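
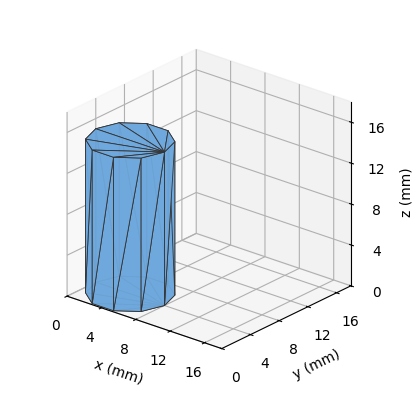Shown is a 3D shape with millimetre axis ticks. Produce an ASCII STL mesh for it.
Reading the render: the shape is a regular 10-sided prism (a cylinder approximated with 10 flat sides), circumscribed radius ≈ 4 mm, height ≈ 15 mm (dimensions read to the nearest mm from the axis ticks). For the STL, each face is triangulated and given an outward normal.

solid part
  facet normal 0.0000 0.0000 -1.0000
    outer loop
      vertex 5.24 7.80 0.00
      vertex 7.24 6.35 0.00
      vertex 8.00 4.00 0.00
    endloop
  endfacet
  facet normal 0.0000 0.0000 -1.0000
    outer loop
      vertex 2.76 7.80 0.00
      vertex 5.24 7.80 0.00
      vertex 8.00 4.00 0.00
    endloop
  endfacet
  facet normal 0.0000 0.0000 -1.0000
    outer loop
      vertex 0.76 6.35 0.00
      vertex 2.76 7.80 0.00
      vertex 8.00 4.00 0.00
    endloop
  endfacet
  facet normal 0.0000 0.0000 -1.0000
    outer loop
      vertex 0.00 4.00 0.00
      vertex 0.76 6.35 0.00
      vertex 8.00 4.00 0.00
    endloop
  endfacet
  facet normal 0.0000 0.0000 -1.0000
    outer loop
      vertex 0.76 1.65 0.00
      vertex 0.00 4.00 0.00
      vertex 8.00 4.00 0.00
    endloop
  endfacet
  facet normal 0.0000 0.0000 -1.0000
    outer loop
      vertex 2.76 0.20 0.00
      vertex 0.76 1.65 0.00
      vertex 8.00 4.00 0.00
    endloop
  endfacet
  facet normal 0.0000 0.0000 -1.0000
    outer loop
      vertex 5.24 0.20 0.00
      vertex 2.76 0.20 0.00
      vertex 8.00 4.00 0.00
    endloop
  endfacet
  facet normal 0.0000 0.0000 -1.0000
    outer loop
      vertex 7.24 1.65 0.00
      vertex 5.24 0.20 0.00
      vertex 8.00 4.00 0.00
    endloop
  endfacet
  facet normal 0.0000 0.0000 1.0000
    outer loop
      vertex 8.00 4.00 15.00
      vertex 7.24 6.35 15.00
      vertex 5.24 7.80 15.00
    endloop
  endfacet
  facet normal 0.0000 0.0000 1.0000
    outer loop
      vertex 8.00 4.00 15.00
      vertex 5.24 7.80 15.00
      vertex 2.76 7.80 15.00
    endloop
  endfacet
  facet normal 0.0000 0.0000 1.0000
    outer loop
      vertex 8.00 4.00 15.00
      vertex 2.76 7.80 15.00
      vertex 0.76 6.35 15.00
    endloop
  endfacet
  facet normal 0.0000 0.0000 1.0000
    outer loop
      vertex 8.00 4.00 15.00
      vertex 0.76 6.35 15.00
      vertex 0.00 4.00 15.00
    endloop
  endfacet
  facet normal 0.0000 0.0000 1.0000
    outer loop
      vertex 8.00 4.00 15.00
      vertex 0.00 4.00 15.00
      vertex 0.76 1.65 15.00
    endloop
  endfacet
  facet normal 0.0000 0.0000 1.0000
    outer loop
      vertex 8.00 4.00 15.00
      vertex 0.76 1.65 15.00
      vertex 2.76 0.20 15.00
    endloop
  endfacet
  facet normal 0.0000 0.0000 1.0000
    outer loop
      vertex 8.00 4.00 15.00
      vertex 2.76 0.20 15.00
      vertex 5.24 0.20 15.00
    endloop
  endfacet
  facet normal 0.0000 0.0000 1.0000
    outer loop
      vertex 8.00 4.00 15.00
      vertex 5.24 0.20 15.00
      vertex 7.24 1.65 15.00
    endloop
  endfacet
  facet normal 0.9515 0.3077 0.0000
    outer loop
      vertex 8.00 4.00 0.00
      vertex 7.24 6.35 0.00
      vertex 7.24 6.35 15.00
    endloop
  endfacet
  facet normal 0.9515 0.3077 0.0000
    outer loop
      vertex 8.00 4.00 0.00
      vertex 7.24 6.35 15.00
      vertex 8.00 4.00 15.00
    endloop
  endfacet
  facet normal 0.5870 0.8096 0.0000
    outer loop
      vertex 7.24 6.35 0.00
      vertex 5.24 7.80 0.00
      vertex 5.24 7.80 15.00
    endloop
  endfacet
  facet normal 0.5870 0.8096 0.0000
    outer loop
      vertex 7.24 6.35 0.00
      vertex 5.24 7.80 15.00
      vertex 7.24 6.35 15.00
    endloop
  endfacet
  facet normal 0.0000 1.0000 0.0000
    outer loop
      vertex 5.24 7.80 0.00
      vertex 2.76 7.80 0.00
      vertex 2.76 7.80 15.00
    endloop
  endfacet
  facet normal 0.0000 1.0000 0.0000
    outer loop
      vertex 5.24 7.80 0.00
      vertex 2.76 7.80 15.00
      vertex 5.24 7.80 15.00
    endloop
  endfacet
  facet normal -0.5870 0.8096 0.0000
    outer loop
      vertex 2.76 7.80 0.00
      vertex 0.76 6.35 0.00
      vertex 0.76 6.35 15.00
    endloop
  endfacet
  facet normal -0.5870 0.8096 0.0000
    outer loop
      vertex 2.76 7.80 0.00
      vertex 0.76 6.35 15.00
      vertex 2.76 7.80 15.00
    endloop
  endfacet
  facet normal -0.9515 0.3077 0.0000
    outer loop
      vertex 0.76 6.35 0.00
      vertex 0.00 4.00 0.00
      vertex 0.00 4.00 15.00
    endloop
  endfacet
  facet normal -0.9515 0.3077 0.0000
    outer loop
      vertex 0.76 6.35 0.00
      vertex 0.00 4.00 15.00
      vertex 0.76 6.35 15.00
    endloop
  endfacet
  facet normal -0.9515 -0.3077 0.0000
    outer loop
      vertex 0.00 4.00 0.00
      vertex 0.76 1.65 0.00
      vertex 0.76 1.65 15.00
    endloop
  endfacet
  facet normal -0.9515 -0.3077 0.0000
    outer loop
      vertex 0.00 4.00 0.00
      vertex 0.76 1.65 15.00
      vertex 0.00 4.00 15.00
    endloop
  endfacet
  facet normal -0.5870 -0.8096 0.0000
    outer loop
      vertex 0.76 1.65 0.00
      vertex 2.76 0.20 0.00
      vertex 2.76 0.20 15.00
    endloop
  endfacet
  facet normal -0.5870 -0.8096 0.0000
    outer loop
      vertex 0.76 1.65 0.00
      vertex 2.76 0.20 15.00
      vertex 0.76 1.65 15.00
    endloop
  endfacet
  facet normal 0.0000 -1.0000 0.0000
    outer loop
      vertex 2.76 0.20 0.00
      vertex 5.24 0.20 0.00
      vertex 5.24 0.20 15.00
    endloop
  endfacet
  facet normal 0.0000 -1.0000 0.0000
    outer loop
      vertex 2.76 0.20 0.00
      vertex 5.24 0.20 15.00
      vertex 2.76 0.20 15.00
    endloop
  endfacet
  facet normal 0.5870 -0.8096 0.0000
    outer loop
      vertex 5.24 0.20 0.00
      vertex 7.24 1.65 0.00
      vertex 7.24 1.65 15.00
    endloop
  endfacet
  facet normal 0.5870 -0.8096 0.0000
    outer loop
      vertex 5.24 0.20 0.00
      vertex 7.24 1.65 15.00
      vertex 5.24 0.20 15.00
    endloop
  endfacet
  facet normal 0.9515 -0.3077 0.0000
    outer loop
      vertex 7.24 1.65 0.00
      vertex 8.00 4.00 0.00
      vertex 8.00 4.00 15.00
    endloop
  endfacet
  facet normal 0.9515 -0.3077 0.0000
    outer loop
      vertex 7.24 1.65 0.00
      vertex 8.00 4.00 15.00
      vertex 7.24 1.65 15.00
    endloop
  endfacet
endsolid part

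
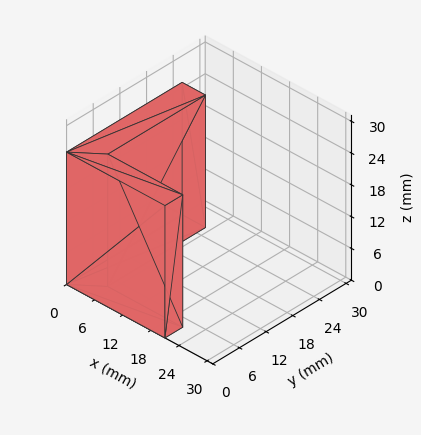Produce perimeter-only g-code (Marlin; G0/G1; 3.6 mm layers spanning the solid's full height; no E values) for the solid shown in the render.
Reading the render: the shape is an L-shaped prism: outer 21 × 26 mm, arm thicknesses ≈ 4 mm (horizontal) and 5 mm (vertical), extruded 25 mm in z (dimensions read to the nearest mm from the axis ticks). For the g-code, the solid's height is divided into equal slices at the stated Δz and each level perimeter traced with G1 moves after a G0 lift.

; perimeter-only toolpath
G21 ; units = mm
G90 ; absolute positioning
G28 ; home
; layer 1
G0 Z3.6
G0 X0.0 Y0.0
G1 X21.0 Y0.0
G1 X21.0 Y4.0
G1 X5.0 Y4.0
G1 X5.0 Y26.0
G1 X0.0 Y26.0
G1 X0.0 Y0.0
; layer 2
G0 Z7.1
G0 X0.0 Y0.0
G1 X21.0 Y0.0
G1 X21.0 Y4.0
G1 X5.0 Y4.0
G1 X5.0 Y26.0
G1 X0.0 Y26.0
G1 X0.0 Y0.0
; layer 3
G0 Z10.7
G0 X0.0 Y0.0
G1 X21.0 Y0.0
G1 X21.0 Y4.0
G1 X5.0 Y4.0
G1 X5.0 Y26.0
G1 X0.0 Y26.0
G1 X0.0 Y0.0
; layer 4
G0 Z14.3
G0 X0.0 Y0.0
G1 X21.0 Y0.0
G1 X21.0 Y4.0
G1 X5.0 Y4.0
G1 X5.0 Y26.0
G1 X0.0 Y26.0
G1 X0.0 Y0.0
; layer 5
G0 Z17.9
G0 X0.0 Y0.0
G1 X21.0 Y0.0
G1 X21.0 Y4.0
G1 X5.0 Y4.0
G1 X5.0 Y26.0
G1 X0.0 Y26.0
G1 X0.0 Y0.0
; layer 6
G0 Z21.4
G0 X0.0 Y0.0
G1 X21.0 Y0.0
G1 X21.0 Y4.0
G1 X5.0 Y4.0
G1 X5.0 Y26.0
G1 X0.0 Y26.0
G1 X0.0 Y0.0
; layer 7
G0 Z25.0
G0 X0.0 Y0.0
G1 X21.0 Y0.0
G1 X21.0 Y4.0
G1 X5.0 Y4.0
G1 X5.0 Y26.0
G1 X0.0 Y26.0
G1 X0.0 Y0.0
M2 ; end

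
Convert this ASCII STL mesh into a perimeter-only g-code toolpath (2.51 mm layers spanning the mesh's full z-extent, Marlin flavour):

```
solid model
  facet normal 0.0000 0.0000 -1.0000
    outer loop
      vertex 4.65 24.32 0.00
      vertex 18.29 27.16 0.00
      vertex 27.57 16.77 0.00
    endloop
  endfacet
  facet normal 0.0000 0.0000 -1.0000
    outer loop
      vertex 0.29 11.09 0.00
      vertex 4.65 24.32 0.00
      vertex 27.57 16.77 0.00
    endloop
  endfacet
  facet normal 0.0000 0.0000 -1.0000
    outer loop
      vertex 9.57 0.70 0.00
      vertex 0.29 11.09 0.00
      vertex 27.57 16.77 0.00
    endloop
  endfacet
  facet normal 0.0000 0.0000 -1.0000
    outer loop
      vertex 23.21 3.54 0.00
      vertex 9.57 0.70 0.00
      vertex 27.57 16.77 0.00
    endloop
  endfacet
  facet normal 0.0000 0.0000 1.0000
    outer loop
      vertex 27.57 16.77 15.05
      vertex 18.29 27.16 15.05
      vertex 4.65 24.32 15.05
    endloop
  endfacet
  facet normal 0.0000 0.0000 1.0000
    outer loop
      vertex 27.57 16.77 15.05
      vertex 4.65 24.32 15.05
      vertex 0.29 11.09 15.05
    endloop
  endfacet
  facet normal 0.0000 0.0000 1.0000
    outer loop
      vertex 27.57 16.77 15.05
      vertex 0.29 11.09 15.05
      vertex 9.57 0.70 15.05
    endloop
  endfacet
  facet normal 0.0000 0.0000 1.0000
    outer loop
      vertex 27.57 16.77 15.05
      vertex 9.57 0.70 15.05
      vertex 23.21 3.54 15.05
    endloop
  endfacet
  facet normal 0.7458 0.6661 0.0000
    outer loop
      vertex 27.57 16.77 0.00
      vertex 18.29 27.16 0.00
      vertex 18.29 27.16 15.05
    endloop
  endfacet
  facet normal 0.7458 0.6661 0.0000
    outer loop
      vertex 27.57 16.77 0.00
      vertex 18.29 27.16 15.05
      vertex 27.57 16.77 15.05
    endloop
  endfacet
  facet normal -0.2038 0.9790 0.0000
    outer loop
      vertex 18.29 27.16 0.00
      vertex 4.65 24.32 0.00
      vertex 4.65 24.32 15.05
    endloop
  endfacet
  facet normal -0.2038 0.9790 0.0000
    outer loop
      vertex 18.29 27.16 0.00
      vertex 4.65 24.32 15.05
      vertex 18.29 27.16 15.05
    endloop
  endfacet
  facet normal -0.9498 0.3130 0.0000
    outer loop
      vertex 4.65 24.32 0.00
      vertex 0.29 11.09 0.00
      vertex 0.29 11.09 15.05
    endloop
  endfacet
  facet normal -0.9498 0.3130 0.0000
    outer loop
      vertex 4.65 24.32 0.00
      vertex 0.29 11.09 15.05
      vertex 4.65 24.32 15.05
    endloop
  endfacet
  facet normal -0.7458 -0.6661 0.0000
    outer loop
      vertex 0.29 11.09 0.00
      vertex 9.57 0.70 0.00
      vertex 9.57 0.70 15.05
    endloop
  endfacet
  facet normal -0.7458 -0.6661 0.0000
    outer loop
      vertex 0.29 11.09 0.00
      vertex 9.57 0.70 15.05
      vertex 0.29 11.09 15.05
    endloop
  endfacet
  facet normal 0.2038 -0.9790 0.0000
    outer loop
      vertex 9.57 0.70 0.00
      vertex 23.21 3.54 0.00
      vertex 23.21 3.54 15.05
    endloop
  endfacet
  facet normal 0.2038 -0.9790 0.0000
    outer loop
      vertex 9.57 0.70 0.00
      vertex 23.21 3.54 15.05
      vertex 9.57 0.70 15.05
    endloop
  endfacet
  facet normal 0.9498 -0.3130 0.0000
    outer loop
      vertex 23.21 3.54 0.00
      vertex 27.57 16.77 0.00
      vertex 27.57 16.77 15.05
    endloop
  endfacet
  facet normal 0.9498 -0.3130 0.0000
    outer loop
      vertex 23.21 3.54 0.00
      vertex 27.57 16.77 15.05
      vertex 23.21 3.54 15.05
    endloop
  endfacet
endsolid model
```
; perimeter-only toolpath
G21 ; units = mm
G90 ; absolute positioning
G28 ; home
; layer 1
G0 Z2.51
G0 X27.57 Y16.77
G1 X18.29 Y27.16
G1 X4.65 Y24.32
G1 X0.29 Y11.09
G1 X9.57 Y0.70
G1 X23.21 Y3.54
G1 X27.57 Y16.77
; layer 2
G0 Z5.02
G0 X27.57 Y16.77
G1 X18.29 Y27.16
G1 X4.65 Y24.32
G1 X0.29 Y11.09
G1 X9.57 Y0.70
G1 X23.21 Y3.54
G1 X27.57 Y16.77
; layer 3
G0 Z7.53
G0 X27.57 Y16.77
G1 X18.29 Y27.16
G1 X4.65 Y24.32
G1 X0.29 Y11.09
G1 X9.57 Y0.70
G1 X23.21 Y3.54
G1 X27.57 Y16.77
; layer 4
G0 Z10.03
G0 X27.57 Y16.77
G1 X18.29 Y27.16
G1 X4.65 Y24.32
G1 X0.29 Y11.09
G1 X9.57 Y0.70
G1 X23.21 Y3.54
G1 X27.57 Y16.77
; layer 5
G0 Z12.54
G0 X27.57 Y16.77
G1 X18.29 Y27.16
G1 X4.65 Y24.32
G1 X0.29 Y11.09
G1 X9.57 Y0.70
G1 X23.21 Y3.54
G1 X27.57 Y16.77
; layer 6
G0 Z15.05
G0 X27.57 Y16.77
G1 X18.29 Y27.16
G1 X4.65 Y24.32
G1 X0.29 Y11.09
G1 X9.57 Y0.70
G1 X23.21 Y3.54
G1 X27.57 Y16.77
M2 ; end

The solid is a regular 6-sided prism (a cylinder approximated with 6 flat sides), circumscribed radius ≈ 13.9 mm, height ≈ 15.1 mm. Slicing at Δz = 2.51 mm — 6 equal slices spanning the solid's height, so layer i sits at z = i·h/6 — gives 6 non-empty perimeters. Each is a 6-segment closed polygon; G0 lifts to the layer z and rapids to the start vertex, then G1 traces the edges.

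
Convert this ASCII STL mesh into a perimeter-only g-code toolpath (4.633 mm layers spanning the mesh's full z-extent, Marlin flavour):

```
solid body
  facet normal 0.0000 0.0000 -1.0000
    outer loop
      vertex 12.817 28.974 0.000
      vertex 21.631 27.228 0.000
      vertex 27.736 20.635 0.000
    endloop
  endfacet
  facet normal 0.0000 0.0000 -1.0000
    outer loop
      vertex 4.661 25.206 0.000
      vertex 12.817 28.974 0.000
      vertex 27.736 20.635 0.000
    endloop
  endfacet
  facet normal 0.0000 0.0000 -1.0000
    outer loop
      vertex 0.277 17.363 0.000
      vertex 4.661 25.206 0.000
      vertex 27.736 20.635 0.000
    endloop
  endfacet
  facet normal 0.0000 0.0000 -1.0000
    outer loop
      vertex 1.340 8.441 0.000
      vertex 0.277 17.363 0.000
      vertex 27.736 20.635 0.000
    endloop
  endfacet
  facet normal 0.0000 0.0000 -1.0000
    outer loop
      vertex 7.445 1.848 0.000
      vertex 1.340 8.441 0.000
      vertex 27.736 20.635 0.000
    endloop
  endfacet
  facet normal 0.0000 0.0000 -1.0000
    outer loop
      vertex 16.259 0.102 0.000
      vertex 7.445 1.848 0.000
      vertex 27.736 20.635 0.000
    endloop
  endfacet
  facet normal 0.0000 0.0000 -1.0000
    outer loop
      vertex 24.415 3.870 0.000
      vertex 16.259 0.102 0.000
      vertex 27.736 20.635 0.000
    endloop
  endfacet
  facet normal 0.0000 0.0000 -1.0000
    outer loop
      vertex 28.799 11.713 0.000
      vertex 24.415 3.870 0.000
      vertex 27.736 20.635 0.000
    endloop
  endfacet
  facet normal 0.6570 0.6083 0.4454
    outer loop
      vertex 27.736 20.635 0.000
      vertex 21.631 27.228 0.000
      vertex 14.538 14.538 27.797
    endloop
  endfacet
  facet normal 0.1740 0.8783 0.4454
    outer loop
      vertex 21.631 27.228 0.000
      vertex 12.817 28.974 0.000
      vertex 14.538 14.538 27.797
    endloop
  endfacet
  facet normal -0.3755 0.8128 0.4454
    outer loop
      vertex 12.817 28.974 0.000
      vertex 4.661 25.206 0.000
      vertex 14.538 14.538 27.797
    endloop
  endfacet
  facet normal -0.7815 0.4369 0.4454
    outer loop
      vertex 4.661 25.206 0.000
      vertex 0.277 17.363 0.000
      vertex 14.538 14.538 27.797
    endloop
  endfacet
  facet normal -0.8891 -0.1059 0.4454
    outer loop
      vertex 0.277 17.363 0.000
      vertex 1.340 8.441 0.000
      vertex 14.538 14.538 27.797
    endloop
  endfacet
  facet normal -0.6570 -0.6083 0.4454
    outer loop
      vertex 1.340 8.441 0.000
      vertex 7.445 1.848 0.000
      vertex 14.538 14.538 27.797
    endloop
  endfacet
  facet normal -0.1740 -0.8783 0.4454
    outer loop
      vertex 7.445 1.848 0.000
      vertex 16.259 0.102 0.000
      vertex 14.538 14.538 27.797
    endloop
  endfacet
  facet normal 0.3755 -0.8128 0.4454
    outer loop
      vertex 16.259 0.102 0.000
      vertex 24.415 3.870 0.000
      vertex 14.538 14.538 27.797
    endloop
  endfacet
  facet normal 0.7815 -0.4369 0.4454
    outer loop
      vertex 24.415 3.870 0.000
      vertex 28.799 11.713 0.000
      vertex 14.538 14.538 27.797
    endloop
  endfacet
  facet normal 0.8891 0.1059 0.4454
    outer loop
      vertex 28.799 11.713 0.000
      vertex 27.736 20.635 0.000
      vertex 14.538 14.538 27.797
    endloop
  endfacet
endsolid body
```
; perimeter-only toolpath
G21 ; units = mm
G90 ; absolute positioning
G28 ; home
; layer 1
G0 Z4.633
G0 X25.536 Y19.619
G1 X20.449 Y25.113
G1 X13.104 Y26.568
G1 X6.307 Y23.428
G1 X2.654 Y16.892
G1 X3.540 Y9.457
G1 X8.627 Y3.963
G1 X15.972 Y2.508
G1 X22.769 Y5.648
G1 X26.422 Y12.184
G1 X25.536 Y19.619
; layer 2
G0 Z9.266
G0 X23.337 Y18.603
G1 X19.267 Y22.998
G1 X13.391 Y24.162
G1 X7.953 Y21.650
G1 X5.031 Y16.421
G1 X5.739 Y10.473
G1 X9.809 Y6.078
G1 X15.685 Y4.914
G1 X21.123 Y7.426
G1 X24.045 Y12.655
G1 X23.337 Y18.603
; layer 3
G0 Z13.898
G0 X21.137 Y17.587
G1 X18.084 Y20.883
G1 X13.678 Y21.756
G1 X9.599 Y19.872
G1 X7.407 Y15.950
G1 X7.939 Y11.489
G1 X10.992 Y8.193
G1 X15.399 Y7.320
G1 X19.477 Y9.204
G1 X21.669 Y13.125
G1 X21.137 Y17.587
; layer 4
G0 Z18.531
G0 X18.937 Y16.570
G1 X16.902 Y18.768
G1 X13.964 Y19.350
G1 X11.246 Y18.094
G1 X9.784 Y15.480
G1 X10.139 Y12.506
G1 X12.174 Y10.308
G1 X15.112 Y9.726
G1 X17.830 Y10.982
G1 X19.292 Y13.596
G1 X18.937 Y16.570
; layer 5
G0 Z23.164
G0 X16.738 Y15.554
G1 X15.720 Y16.653
G1 X14.251 Y16.944
G1 X12.892 Y16.316
G1 X12.161 Y15.009
G1 X12.338 Y13.522
G1 X13.356 Y12.423
G1 X14.825 Y12.132
G1 X16.184 Y12.760
G1 X16.915 Y14.067
G1 X16.738 Y15.554
M2 ; end

The solid is a regular 10-sided pyramid, base circumscribed radius ≈ 14.5 mm, apex at z ≈ 27.8 mm. Slicing at Δz = 4.633 mm — 6 equal slices spanning the solid's height, so layer i sits at z = i·h/6 — gives 5 non-empty perimeters. Each is a 10-segment closed polygon; G0 lifts to the layer z and rapids to the start vertex, then G1 traces the edges. The cross-section shrinks linearly with z (the slice at the apex is degenerate and omitted).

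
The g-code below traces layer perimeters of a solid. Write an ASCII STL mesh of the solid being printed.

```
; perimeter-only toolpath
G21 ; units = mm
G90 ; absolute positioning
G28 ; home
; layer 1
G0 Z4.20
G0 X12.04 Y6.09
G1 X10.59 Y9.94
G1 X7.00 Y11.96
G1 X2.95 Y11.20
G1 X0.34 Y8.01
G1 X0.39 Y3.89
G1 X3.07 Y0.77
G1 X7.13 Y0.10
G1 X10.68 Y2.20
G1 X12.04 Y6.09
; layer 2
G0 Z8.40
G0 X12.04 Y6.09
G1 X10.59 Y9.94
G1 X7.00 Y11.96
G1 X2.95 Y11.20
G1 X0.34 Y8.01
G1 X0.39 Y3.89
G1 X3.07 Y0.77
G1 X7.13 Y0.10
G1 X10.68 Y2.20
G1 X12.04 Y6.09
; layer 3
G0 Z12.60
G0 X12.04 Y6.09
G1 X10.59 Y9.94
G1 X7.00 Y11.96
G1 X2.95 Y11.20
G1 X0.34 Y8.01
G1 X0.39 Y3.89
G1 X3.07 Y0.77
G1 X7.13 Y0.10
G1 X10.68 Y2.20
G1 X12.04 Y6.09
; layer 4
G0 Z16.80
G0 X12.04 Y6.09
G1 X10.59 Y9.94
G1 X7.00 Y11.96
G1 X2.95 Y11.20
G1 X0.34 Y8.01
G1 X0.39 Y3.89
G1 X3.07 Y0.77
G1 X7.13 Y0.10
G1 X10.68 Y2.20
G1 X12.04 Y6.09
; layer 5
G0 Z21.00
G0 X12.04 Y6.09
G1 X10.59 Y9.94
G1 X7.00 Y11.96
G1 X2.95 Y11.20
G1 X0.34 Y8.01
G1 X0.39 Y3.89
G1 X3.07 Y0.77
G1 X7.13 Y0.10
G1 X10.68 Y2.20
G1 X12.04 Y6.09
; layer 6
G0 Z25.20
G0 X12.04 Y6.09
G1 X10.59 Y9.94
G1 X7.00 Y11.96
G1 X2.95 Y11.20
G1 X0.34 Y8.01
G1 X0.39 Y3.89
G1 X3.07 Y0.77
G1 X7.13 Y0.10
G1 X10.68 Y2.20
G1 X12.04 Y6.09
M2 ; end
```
solid part
  facet normal 0.0000 0.0000 -1.0000
    outer loop
      vertex 7.00 11.96 0.00
      vertex 10.59 9.94 0.00
      vertex 12.04 6.09 0.00
    endloop
  endfacet
  facet normal 0.0000 0.0000 -1.0000
    outer loop
      vertex 2.95 11.20 0.00
      vertex 7.00 11.96 0.00
      vertex 12.04 6.09 0.00
    endloop
  endfacet
  facet normal 0.0000 0.0000 -1.0000
    outer loop
      vertex 0.34 8.01 0.00
      vertex 2.95 11.20 0.00
      vertex 12.04 6.09 0.00
    endloop
  endfacet
  facet normal 0.0000 0.0000 -1.0000
    outer loop
      vertex 0.39 3.89 0.00
      vertex 0.34 8.01 0.00
      vertex 12.04 6.09 0.00
    endloop
  endfacet
  facet normal 0.0000 0.0000 -1.0000
    outer loop
      vertex 3.07 0.77 0.00
      vertex 0.39 3.89 0.00
      vertex 12.04 6.09 0.00
    endloop
  endfacet
  facet normal 0.0000 0.0000 -1.0000
    outer loop
      vertex 7.13 0.10 0.00
      vertex 3.07 0.77 0.00
      vertex 12.04 6.09 0.00
    endloop
  endfacet
  facet normal 0.0000 0.0000 -1.0000
    outer loop
      vertex 10.68 2.20 0.00
      vertex 7.13 0.10 0.00
      vertex 12.04 6.09 0.00
    endloop
  endfacet
  facet normal 0.0000 0.0000 1.0000
    outer loop
      vertex 12.04 6.09 25.20
      vertex 10.59 9.94 25.20
      vertex 7.00 11.96 25.20
    endloop
  endfacet
  facet normal 0.0000 0.0000 1.0000
    outer loop
      vertex 12.04 6.09 25.20
      vertex 7.00 11.96 25.20
      vertex 2.95 11.20 25.20
    endloop
  endfacet
  facet normal 0.0000 0.0000 1.0000
    outer loop
      vertex 12.04 6.09 25.20
      vertex 2.95 11.20 25.20
      vertex 0.34 8.01 25.20
    endloop
  endfacet
  facet normal 0.0000 0.0000 1.0000
    outer loop
      vertex 12.04 6.09 25.20
      vertex 0.34 8.01 25.20
      vertex 0.39 3.89 25.20
    endloop
  endfacet
  facet normal 0.0000 0.0000 1.0000
    outer loop
      vertex 12.04 6.09 25.20
      vertex 0.39 3.89 25.20
      vertex 3.07 0.77 25.20
    endloop
  endfacet
  facet normal 0.0000 0.0000 1.0000
    outer loop
      vertex 12.04 6.09 25.20
      vertex 3.07 0.77 25.20
      vertex 7.13 0.10 25.20
    endloop
  endfacet
  facet normal 0.0000 0.0000 1.0000
    outer loop
      vertex 12.04 6.09 25.20
      vertex 7.13 0.10 25.20
      vertex 10.68 2.20 25.20
    endloop
  endfacet
  facet normal 0.9358 0.3525 0.0000
    outer loop
      vertex 12.04 6.09 0.00
      vertex 10.59 9.94 0.00
      vertex 10.59 9.94 25.20
    endloop
  endfacet
  facet normal 0.9358 0.3525 0.0000
    outer loop
      vertex 12.04 6.09 0.00
      vertex 10.59 9.94 25.20
      vertex 12.04 6.09 25.20
    endloop
  endfacet
  facet normal 0.4904 0.8715 0.0000
    outer loop
      vertex 10.59 9.94 0.00
      vertex 7.00 11.96 0.00
      vertex 7.00 11.96 25.20
    endloop
  endfacet
  facet normal 0.4904 0.8715 0.0000
    outer loop
      vertex 10.59 9.94 0.00
      vertex 7.00 11.96 25.20
      vertex 10.59 9.94 25.20
    endloop
  endfacet
  facet normal -0.1844 0.9828 0.0000
    outer loop
      vertex 7.00 11.96 0.00
      vertex 2.95 11.20 0.00
      vertex 2.95 11.20 25.20
    endloop
  endfacet
  facet normal -0.1844 0.9828 0.0000
    outer loop
      vertex 7.00 11.96 0.00
      vertex 2.95 11.20 25.20
      vertex 7.00 11.96 25.20
    endloop
  endfacet
  facet normal -0.7740 0.6332 0.0000
    outer loop
      vertex 2.95 11.20 0.00
      vertex 0.34 8.01 0.00
      vertex 0.34 8.01 25.20
    endloop
  endfacet
  facet normal -0.7740 0.6332 0.0000
    outer loop
      vertex 2.95 11.20 0.00
      vertex 0.34 8.01 25.20
      vertex 2.95 11.20 25.20
    endloop
  endfacet
  facet normal -0.9999 -0.0121 0.0000
    outer loop
      vertex 0.34 8.01 0.00
      vertex 0.39 3.89 0.00
      vertex 0.39 3.89 25.20
    endloop
  endfacet
  facet normal -0.9999 -0.0121 0.0000
    outer loop
      vertex 0.34 8.01 0.00
      vertex 0.39 3.89 25.20
      vertex 0.34 8.01 25.20
    endloop
  endfacet
  facet normal -0.7586 -0.6516 0.0000
    outer loop
      vertex 0.39 3.89 0.00
      vertex 3.07 0.77 0.00
      vertex 3.07 0.77 25.20
    endloop
  endfacet
  facet normal -0.7586 -0.6516 0.0000
    outer loop
      vertex 0.39 3.89 0.00
      vertex 3.07 0.77 25.20
      vertex 0.39 3.89 25.20
    endloop
  endfacet
  facet normal -0.1628 -0.9867 0.0000
    outer loop
      vertex 3.07 0.77 0.00
      vertex 7.13 0.10 0.00
      vertex 7.13 0.10 25.20
    endloop
  endfacet
  facet normal -0.1628 -0.9867 0.0000
    outer loop
      vertex 3.07 0.77 0.00
      vertex 7.13 0.10 25.20
      vertex 3.07 0.77 25.20
    endloop
  endfacet
  facet normal 0.5091 -0.8607 0.0000
    outer loop
      vertex 7.13 0.10 0.00
      vertex 10.68 2.20 0.00
      vertex 10.68 2.20 25.20
    endloop
  endfacet
  facet normal 0.5091 -0.8607 0.0000
    outer loop
      vertex 7.13 0.10 0.00
      vertex 10.68 2.20 25.20
      vertex 7.13 0.10 25.20
    endloop
  endfacet
  facet normal 0.9440 -0.3300 0.0000
    outer loop
      vertex 10.68 2.20 0.00
      vertex 12.04 6.09 0.00
      vertex 12.04 6.09 25.20
    endloop
  endfacet
  facet normal 0.9440 -0.3300 0.0000
    outer loop
      vertex 10.68 2.20 0.00
      vertex 12.04 6.09 25.20
      vertex 10.68 2.20 25.20
    endloop
  endfacet
endsolid part

The G0 Z moves step by Δz≈4.20 mm. Every layer's G1 loop is the same polygon, so the solid is a straight extrusion of it from z=0 to z≈25.2. Closing with flat bottom and top caps and triangulating gives 32 facets — a regular 9-sided prism (a cylinder approximated with 9 flat sides), circumscribed radius ≈ 6.02 mm, height ≈ 25.2 mm.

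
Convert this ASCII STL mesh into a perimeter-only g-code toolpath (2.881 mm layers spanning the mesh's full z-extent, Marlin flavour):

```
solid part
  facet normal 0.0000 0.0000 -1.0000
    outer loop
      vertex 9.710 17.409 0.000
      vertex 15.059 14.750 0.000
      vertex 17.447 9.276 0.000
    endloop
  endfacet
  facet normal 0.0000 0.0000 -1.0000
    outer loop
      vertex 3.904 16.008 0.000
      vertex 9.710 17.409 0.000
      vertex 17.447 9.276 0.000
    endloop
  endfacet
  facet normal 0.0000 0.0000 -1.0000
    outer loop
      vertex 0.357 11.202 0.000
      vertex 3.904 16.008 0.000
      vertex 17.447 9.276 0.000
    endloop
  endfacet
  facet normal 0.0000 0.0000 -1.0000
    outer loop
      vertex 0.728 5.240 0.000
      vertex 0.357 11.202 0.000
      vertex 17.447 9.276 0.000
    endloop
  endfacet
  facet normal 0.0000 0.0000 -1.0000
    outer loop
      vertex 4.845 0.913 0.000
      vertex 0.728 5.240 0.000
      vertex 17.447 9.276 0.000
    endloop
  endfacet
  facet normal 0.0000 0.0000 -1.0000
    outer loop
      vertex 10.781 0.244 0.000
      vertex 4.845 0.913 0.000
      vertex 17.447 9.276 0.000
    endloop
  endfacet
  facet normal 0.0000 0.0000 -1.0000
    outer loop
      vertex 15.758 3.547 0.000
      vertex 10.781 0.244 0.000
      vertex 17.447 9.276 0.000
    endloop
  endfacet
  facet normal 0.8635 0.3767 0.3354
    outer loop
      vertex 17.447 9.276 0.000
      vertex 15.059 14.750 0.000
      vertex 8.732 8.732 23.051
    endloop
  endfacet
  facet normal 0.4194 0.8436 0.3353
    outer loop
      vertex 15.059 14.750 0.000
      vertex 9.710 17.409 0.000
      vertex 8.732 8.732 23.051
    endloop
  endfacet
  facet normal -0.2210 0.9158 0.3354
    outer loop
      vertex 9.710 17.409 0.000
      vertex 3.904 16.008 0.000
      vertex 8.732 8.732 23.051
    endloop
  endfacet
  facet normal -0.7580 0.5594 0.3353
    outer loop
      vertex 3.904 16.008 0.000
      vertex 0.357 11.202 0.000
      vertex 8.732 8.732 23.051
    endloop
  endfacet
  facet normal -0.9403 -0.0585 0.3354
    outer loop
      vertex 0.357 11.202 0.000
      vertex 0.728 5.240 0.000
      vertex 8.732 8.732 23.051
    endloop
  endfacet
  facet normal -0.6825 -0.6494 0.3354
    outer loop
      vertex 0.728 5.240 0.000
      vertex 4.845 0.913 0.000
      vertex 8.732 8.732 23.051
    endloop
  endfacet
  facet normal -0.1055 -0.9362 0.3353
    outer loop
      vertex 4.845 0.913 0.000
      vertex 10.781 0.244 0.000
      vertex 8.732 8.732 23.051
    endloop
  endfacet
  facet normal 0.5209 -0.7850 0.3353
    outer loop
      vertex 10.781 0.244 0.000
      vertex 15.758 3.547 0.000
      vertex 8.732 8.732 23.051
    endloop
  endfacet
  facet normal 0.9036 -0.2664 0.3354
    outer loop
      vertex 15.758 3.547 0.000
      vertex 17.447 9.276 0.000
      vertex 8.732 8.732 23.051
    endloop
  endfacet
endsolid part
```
; perimeter-only toolpath
G21 ; units = mm
G90 ; absolute positioning
G28 ; home
; layer 1
G0 Z2.881
G0 X16.358 Y9.208
G1 X14.268 Y13.998
G1 X9.588 Y16.324
G1 X4.508 Y15.098
G1 X1.404 Y10.893
G1 X1.728 Y5.676
G1 X5.331 Y1.890
G1 X10.525 Y1.305
G1 X14.880 Y4.195
G1 X16.358 Y9.208
; layer 2
G0 Z5.763
G0 X15.268 Y9.140
G1 X13.477 Y13.245
G1 X9.466 Y15.240
G1 X5.111 Y14.189
G1 X2.451 Y10.585
G1 X2.729 Y6.113
G1 X5.817 Y2.868
G1 X10.269 Y2.366
G1 X14.002 Y4.843
G1 X15.268 Y9.140
; layer 3
G0 Z8.644
G0 X14.179 Y9.072
G1 X12.686 Y12.493
G1 X9.343 Y14.155
G1 X5.714 Y13.279
G1 X3.498 Y10.276
G1 X3.729 Y6.550
G1 X6.303 Y3.845
G1 X10.013 Y3.427
G1 X13.123 Y5.491
G1 X14.179 Y9.072
; layer 4
G0 Z11.525
G0 X13.089 Y9.004
G1 X11.895 Y11.741
G1 X9.221 Y13.070
G1 X6.318 Y12.370
G1 X4.544 Y9.967
G1 X4.730 Y6.986
G1 X6.788 Y4.822
G1 X9.756 Y4.488
G1 X12.245 Y6.139
G1 X13.089 Y9.004
; layer 5
G0 Z14.407
G0 X12.000 Y8.936
G1 X11.105 Y10.989
G1 X9.099 Y11.986
G1 X6.921 Y11.460
G1 X5.591 Y9.658
G1 X5.730 Y7.422
G1 X7.274 Y5.800
G1 X9.500 Y5.549
G1 X11.367 Y6.788
G1 X12.000 Y8.936
; layer 6
G0 Z17.288
G0 X10.911 Y8.868
G1 X10.314 Y10.236
G1 X8.976 Y10.901
G1 X7.525 Y10.551
G1 X6.638 Y9.349
G1 X6.731 Y7.859
G1 X7.760 Y6.777
G1 X9.244 Y6.610
G1 X10.488 Y7.436
G1 X10.911 Y8.868
; layer 7
G0 Z20.170
G0 X9.821 Y8.800
G1 X9.523 Y9.484
G1 X8.854 Y9.817
G1 X8.128 Y9.641
G1 X7.685 Y9.041
G1 X7.732 Y8.296
G1 X8.246 Y7.755
G1 X8.988 Y7.671
G1 X9.610 Y8.084
G1 X9.821 Y8.800
M2 ; end

The solid is a regular 9-sided pyramid, base circumscribed radius ≈ 8.73 mm, apex at z ≈ 23.1 mm. Slicing at Δz = 2.881 mm — 8 equal slices spanning the solid's height, so layer i sits at z = i·h/8 — gives 7 non-empty perimeters. Each is a 9-segment closed polygon; G0 lifts to the layer z and rapids to the start vertex, then G1 traces the edges. The cross-section shrinks linearly with z (the slice at the apex is degenerate and omitted).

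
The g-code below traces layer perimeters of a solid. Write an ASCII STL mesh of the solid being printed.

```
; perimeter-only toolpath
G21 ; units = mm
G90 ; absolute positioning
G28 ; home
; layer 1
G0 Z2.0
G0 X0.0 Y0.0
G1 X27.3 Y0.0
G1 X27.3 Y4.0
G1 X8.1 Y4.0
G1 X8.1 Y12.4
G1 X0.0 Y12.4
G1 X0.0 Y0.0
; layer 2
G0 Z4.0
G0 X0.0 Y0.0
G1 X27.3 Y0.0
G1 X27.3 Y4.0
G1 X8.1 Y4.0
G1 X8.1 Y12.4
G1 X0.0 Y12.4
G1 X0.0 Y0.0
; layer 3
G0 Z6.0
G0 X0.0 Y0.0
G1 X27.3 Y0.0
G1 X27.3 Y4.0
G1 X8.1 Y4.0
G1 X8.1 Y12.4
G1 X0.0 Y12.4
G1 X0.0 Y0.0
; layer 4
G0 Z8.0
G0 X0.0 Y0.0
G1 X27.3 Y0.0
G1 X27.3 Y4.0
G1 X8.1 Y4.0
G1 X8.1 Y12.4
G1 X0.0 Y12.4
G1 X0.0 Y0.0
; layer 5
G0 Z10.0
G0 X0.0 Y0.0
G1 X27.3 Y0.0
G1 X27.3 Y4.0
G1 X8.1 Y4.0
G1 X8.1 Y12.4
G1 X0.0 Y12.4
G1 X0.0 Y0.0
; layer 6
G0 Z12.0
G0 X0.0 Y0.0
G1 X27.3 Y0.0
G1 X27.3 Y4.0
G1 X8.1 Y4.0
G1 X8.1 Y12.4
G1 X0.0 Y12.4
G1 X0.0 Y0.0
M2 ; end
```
solid part
  facet normal 0.0000 0.0000 -1.0000
    outer loop
      vertex 27.3 4.0 0.0
      vertex 27.3 0.0 0.0
      vertex 0.0 0.0 0.0
    endloop
  endfacet
  facet normal 0.0000 0.0000 -1.0000
    outer loop
      vertex 8.1 4.0 0.0
      vertex 27.3 4.0 0.0
      vertex 0.0 0.0 0.0
    endloop
  endfacet
  facet normal 0.0000 0.0000 -1.0000
    outer loop
      vertex 8.1 12.4 0.0
      vertex 8.1 4.0 0.0
      vertex 0.0 0.0 0.0
    endloop
  endfacet
  facet normal 0.0000 0.0000 -1.0000
    outer loop
      vertex 0.0 12.4 0.0
      vertex 8.1 12.4 0.0
      vertex 0.0 0.0 0.0
    endloop
  endfacet
  facet normal 0.0000 0.0000 1.0000
    outer loop
      vertex 0.0 0.0 12.0
      vertex 27.3 0.0 12.0
      vertex 27.3 4.0 12.0
    endloop
  endfacet
  facet normal 0.0000 0.0000 1.0000
    outer loop
      vertex 0.0 0.0 12.0
      vertex 27.3 4.0 12.0
      vertex 8.1 4.0 12.0
    endloop
  endfacet
  facet normal 0.0000 0.0000 1.0000
    outer loop
      vertex 0.0 0.0 12.0
      vertex 8.1 4.0 12.0
      vertex 8.1 12.4 12.0
    endloop
  endfacet
  facet normal 0.0000 0.0000 1.0000
    outer loop
      vertex 0.0 0.0 12.0
      vertex 8.1 12.4 12.0
      vertex 0.0 12.4 12.0
    endloop
  endfacet
  facet normal 0.0000 -1.0000 0.0000
    outer loop
      vertex 0.0 0.0 0.0
      vertex 27.3 0.0 0.0
      vertex 27.3 0.0 12.0
    endloop
  endfacet
  facet normal 0.0000 -1.0000 0.0000
    outer loop
      vertex 0.0 0.0 0.0
      vertex 27.3 0.0 12.0
      vertex 0.0 0.0 12.0
    endloop
  endfacet
  facet normal 1.0000 0.0000 0.0000
    outer loop
      vertex 27.3 0.0 0.0
      vertex 27.3 4.0 0.0
      vertex 27.3 4.0 12.0
    endloop
  endfacet
  facet normal 1.0000 0.0000 0.0000
    outer loop
      vertex 27.3 0.0 0.0
      vertex 27.3 4.0 12.0
      vertex 27.3 0.0 12.0
    endloop
  endfacet
  facet normal 0.0000 1.0000 0.0000
    outer loop
      vertex 27.3 4.0 0.0
      vertex 8.1 4.0 0.0
      vertex 8.1 4.0 12.0
    endloop
  endfacet
  facet normal 0.0000 1.0000 0.0000
    outer loop
      vertex 27.3 4.0 0.0
      vertex 8.1 4.0 12.0
      vertex 27.3 4.0 12.0
    endloop
  endfacet
  facet normal 1.0000 0.0000 0.0000
    outer loop
      vertex 8.1 4.0 0.0
      vertex 8.1 12.4 0.0
      vertex 8.1 12.4 12.0
    endloop
  endfacet
  facet normal 1.0000 0.0000 0.0000
    outer loop
      vertex 8.1 4.0 0.0
      vertex 8.1 12.4 12.0
      vertex 8.1 4.0 12.0
    endloop
  endfacet
  facet normal 0.0000 1.0000 0.0000
    outer loop
      vertex 8.1 12.4 0.0
      vertex 0.0 12.4 0.0
      vertex 0.0 12.4 12.0
    endloop
  endfacet
  facet normal 0.0000 1.0000 0.0000
    outer loop
      vertex 8.1 12.4 0.0
      vertex 0.0 12.4 12.0
      vertex 8.1 12.4 12.0
    endloop
  endfacet
  facet normal -1.0000 0.0000 0.0000
    outer loop
      vertex 0.0 12.4 0.0
      vertex 0.0 0.0 0.0
      vertex 0.0 0.0 12.0
    endloop
  endfacet
  facet normal -1.0000 0.0000 0.0000
    outer loop
      vertex 0.0 12.4 0.0
      vertex 0.0 0.0 12.0
      vertex 0.0 12.4 12.0
    endloop
  endfacet
endsolid part

The G0 Z moves step by Δz≈2.0 mm. Every layer's G1 loop is the same polygon, so the solid is a straight extrusion of it from z=0 to z≈12. Closing with flat bottom and top caps and triangulating gives 20 facets — an L-shaped prism: outer 27.3 × 12.4 mm, arm thicknesses ≈ 4 mm (horizontal) and 8.1 mm (vertical), extruded 12 mm in z.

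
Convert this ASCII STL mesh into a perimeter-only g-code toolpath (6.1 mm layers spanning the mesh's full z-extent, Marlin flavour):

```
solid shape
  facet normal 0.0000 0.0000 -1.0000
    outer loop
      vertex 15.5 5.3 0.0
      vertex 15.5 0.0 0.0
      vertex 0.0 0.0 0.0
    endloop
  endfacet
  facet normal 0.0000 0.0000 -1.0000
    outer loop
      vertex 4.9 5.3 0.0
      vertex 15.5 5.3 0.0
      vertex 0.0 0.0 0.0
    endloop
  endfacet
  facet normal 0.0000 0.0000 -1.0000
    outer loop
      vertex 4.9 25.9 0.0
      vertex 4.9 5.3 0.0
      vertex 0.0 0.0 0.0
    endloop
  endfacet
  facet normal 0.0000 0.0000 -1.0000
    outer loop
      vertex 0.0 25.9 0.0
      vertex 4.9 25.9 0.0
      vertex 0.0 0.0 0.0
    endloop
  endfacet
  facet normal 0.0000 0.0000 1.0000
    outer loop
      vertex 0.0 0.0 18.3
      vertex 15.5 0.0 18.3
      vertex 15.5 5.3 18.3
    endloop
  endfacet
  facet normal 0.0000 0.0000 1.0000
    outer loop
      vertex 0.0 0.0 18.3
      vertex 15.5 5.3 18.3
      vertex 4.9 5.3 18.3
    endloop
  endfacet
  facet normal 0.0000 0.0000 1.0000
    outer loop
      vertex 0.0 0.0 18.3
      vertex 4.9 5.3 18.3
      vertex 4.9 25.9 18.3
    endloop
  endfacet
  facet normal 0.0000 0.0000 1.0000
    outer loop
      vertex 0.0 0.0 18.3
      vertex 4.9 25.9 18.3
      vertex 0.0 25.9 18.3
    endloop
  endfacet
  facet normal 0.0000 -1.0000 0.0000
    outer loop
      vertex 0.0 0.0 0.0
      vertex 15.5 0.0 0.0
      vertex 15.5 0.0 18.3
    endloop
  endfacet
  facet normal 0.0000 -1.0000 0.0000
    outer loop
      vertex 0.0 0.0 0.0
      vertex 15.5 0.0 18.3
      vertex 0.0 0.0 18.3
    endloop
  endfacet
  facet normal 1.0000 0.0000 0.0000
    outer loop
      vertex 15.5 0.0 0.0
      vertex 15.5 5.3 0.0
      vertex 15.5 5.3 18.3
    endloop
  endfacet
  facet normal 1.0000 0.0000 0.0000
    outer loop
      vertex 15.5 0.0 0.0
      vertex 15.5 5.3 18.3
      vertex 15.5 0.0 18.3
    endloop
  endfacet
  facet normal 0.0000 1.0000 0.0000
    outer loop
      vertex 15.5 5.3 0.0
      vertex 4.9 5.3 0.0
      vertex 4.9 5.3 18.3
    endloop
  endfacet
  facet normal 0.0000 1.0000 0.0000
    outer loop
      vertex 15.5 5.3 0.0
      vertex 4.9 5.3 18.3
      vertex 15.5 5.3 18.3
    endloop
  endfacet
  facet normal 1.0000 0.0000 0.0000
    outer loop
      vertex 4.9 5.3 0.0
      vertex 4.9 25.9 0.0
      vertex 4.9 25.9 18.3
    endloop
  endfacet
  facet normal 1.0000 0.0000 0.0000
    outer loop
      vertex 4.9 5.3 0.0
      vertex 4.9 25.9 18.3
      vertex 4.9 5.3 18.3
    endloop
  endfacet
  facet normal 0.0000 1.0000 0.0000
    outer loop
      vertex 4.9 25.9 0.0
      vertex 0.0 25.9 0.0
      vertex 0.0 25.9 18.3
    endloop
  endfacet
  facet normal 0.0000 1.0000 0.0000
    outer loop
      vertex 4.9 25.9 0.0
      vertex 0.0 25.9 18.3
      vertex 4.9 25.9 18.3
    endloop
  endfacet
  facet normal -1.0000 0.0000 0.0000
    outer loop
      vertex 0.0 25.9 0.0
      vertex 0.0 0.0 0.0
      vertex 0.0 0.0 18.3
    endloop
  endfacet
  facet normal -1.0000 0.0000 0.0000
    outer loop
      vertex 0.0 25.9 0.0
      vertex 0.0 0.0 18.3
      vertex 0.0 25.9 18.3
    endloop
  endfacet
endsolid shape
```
; perimeter-only toolpath
G21 ; units = mm
G90 ; absolute positioning
G28 ; home
; layer 1
G0 Z6.1
G0 X0.0 Y0.0
G1 X15.5 Y0.0
G1 X15.5 Y5.3
G1 X4.9 Y5.3
G1 X4.9 Y25.9
G1 X0.0 Y25.9
G1 X0.0 Y0.0
; layer 2
G0 Z12.2
G0 X0.0 Y0.0
G1 X15.5 Y0.0
G1 X15.5 Y5.3
G1 X4.9 Y5.3
G1 X4.9 Y25.9
G1 X0.0 Y25.9
G1 X0.0 Y0.0
; layer 3
G0 Z18.3
G0 X0.0 Y0.0
G1 X15.5 Y0.0
G1 X15.5 Y5.3
G1 X4.9 Y5.3
G1 X4.9 Y25.9
G1 X0.0 Y25.9
G1 X0.0 Y0.0
M2 ; end

The solid is an L-shaped prism: outer 15.5 × 25.9 mm, arm thicknesses ≈ 5.3 mm (horizontal) and 4.9 mm (vertical), extruded 18.3 mm in z. Slicing at Δz = 6.1 mm — 3 equal slices spanning the solid's height, so layer i sits at z = i·h/3 — gives 3 non-empty perimeters. Each is a 6-segment closed polygon; G0 lifts to the layer z and rapids to the start vertex, then G1 traces the edges.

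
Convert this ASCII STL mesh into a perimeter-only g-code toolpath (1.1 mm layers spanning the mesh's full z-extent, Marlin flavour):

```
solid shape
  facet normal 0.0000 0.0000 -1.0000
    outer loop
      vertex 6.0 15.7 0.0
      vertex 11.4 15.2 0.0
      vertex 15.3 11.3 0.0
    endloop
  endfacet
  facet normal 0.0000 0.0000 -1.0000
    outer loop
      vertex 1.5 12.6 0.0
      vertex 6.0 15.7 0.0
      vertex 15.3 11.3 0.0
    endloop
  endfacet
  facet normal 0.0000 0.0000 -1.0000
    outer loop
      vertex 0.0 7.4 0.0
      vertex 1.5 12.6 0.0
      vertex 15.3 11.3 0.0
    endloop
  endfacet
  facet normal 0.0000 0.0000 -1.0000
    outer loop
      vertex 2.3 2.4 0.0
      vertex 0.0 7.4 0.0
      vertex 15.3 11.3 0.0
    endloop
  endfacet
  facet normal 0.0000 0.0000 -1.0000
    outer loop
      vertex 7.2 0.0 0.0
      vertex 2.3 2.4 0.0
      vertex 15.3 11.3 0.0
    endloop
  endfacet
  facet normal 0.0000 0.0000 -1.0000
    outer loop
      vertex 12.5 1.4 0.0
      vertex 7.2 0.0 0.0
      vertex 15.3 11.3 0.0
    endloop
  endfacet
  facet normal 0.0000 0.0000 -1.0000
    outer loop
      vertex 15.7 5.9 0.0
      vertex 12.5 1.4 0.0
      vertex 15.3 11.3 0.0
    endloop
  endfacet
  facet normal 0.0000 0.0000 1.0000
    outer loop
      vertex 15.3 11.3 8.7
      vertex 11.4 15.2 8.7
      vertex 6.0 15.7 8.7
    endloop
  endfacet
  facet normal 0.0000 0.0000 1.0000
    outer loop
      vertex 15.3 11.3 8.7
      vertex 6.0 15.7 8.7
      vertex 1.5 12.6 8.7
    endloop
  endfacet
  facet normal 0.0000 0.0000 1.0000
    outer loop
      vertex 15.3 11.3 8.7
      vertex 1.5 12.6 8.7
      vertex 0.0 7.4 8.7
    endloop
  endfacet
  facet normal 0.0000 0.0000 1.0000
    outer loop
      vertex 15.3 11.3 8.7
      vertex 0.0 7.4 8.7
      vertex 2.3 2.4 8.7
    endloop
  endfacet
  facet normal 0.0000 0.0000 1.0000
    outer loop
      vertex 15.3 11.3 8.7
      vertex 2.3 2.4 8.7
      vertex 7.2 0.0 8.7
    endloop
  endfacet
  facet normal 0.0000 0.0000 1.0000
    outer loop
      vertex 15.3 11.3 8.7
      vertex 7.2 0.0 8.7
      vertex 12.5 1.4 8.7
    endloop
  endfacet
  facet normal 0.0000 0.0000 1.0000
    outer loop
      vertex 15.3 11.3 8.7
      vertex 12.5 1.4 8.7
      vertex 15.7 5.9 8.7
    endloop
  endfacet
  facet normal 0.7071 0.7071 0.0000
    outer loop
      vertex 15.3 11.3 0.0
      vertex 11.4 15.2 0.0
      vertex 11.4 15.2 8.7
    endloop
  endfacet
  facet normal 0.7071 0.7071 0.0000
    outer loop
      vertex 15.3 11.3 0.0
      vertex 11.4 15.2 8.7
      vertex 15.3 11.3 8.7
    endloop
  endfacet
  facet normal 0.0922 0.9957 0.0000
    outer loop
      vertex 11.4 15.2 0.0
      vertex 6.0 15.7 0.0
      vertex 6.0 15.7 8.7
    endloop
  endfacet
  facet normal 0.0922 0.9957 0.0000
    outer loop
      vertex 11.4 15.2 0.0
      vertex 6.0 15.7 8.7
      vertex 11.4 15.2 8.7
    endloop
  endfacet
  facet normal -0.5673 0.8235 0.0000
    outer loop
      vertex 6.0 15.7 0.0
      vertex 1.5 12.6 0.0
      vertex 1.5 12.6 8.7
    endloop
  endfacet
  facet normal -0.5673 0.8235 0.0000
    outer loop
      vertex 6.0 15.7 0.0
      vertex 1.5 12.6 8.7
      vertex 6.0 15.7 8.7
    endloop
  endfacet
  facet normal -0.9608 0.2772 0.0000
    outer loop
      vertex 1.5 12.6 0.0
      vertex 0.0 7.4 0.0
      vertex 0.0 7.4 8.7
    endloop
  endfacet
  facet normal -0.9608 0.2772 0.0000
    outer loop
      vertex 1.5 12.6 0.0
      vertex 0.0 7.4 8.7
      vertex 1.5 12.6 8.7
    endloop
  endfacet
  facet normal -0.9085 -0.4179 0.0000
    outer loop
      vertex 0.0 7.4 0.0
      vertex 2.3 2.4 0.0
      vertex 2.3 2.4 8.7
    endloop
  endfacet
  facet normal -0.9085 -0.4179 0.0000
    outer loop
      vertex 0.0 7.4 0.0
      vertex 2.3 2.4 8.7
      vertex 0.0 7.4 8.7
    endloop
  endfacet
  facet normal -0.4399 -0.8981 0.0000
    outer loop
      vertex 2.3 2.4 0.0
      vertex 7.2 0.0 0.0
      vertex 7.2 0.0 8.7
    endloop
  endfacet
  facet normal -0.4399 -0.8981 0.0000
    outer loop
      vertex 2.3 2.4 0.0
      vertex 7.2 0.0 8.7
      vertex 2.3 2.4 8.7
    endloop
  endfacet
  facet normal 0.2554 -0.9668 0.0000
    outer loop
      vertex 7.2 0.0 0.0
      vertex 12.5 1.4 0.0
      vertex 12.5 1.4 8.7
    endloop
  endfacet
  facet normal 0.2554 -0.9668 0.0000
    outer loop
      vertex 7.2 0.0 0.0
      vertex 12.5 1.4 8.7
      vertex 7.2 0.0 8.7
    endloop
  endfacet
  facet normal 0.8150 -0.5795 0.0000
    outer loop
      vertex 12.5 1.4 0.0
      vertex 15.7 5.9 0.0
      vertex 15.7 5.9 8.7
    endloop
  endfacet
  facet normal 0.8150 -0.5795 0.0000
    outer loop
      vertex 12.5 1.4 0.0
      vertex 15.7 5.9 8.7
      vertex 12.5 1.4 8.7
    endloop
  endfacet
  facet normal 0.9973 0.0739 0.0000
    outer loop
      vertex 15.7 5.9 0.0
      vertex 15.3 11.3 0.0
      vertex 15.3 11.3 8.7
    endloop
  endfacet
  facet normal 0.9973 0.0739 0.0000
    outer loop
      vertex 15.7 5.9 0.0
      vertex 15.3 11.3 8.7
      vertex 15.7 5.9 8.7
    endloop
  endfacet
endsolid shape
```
; perimeter-only toolpath
G21 ; units = mm
G90 ; absolute positioning
G28 ; home
; layer 1
G0 Z1.1
G0 X15.3 Y11.3
G1 X11.4 Y15.2
G1 X6.0 Y15.7
G1 X1.5 Y12.6
G1 X0.0 Y7.4
G1 X2.3 Y2.4
G1 X7.2 Y0.0
G1 X12.5 Y1.4
G1 X15.7 Y5.9
G1 X15.3 Y11.3
; layer 2
G0 Z2.2
G0 X15.3 Y11.3
G1 X11.4 Y15.2
G1 X6.0 Y15.7
G1 X1.5 Y12.6
G1 X0.0 Y7.4
G1 X2.3 Y2.4
G1 X7.2 Y0.0
G1 X12.5 Y1.4
G1 X15.7 Y5.9
G1 X15.3 Y11.3
; layer 3
G0 Z3.3
G0 X15.3 Y11.3
G1 X11.4 Y15.2
G1 X6.0 Y15.7
G1 X1.5 Y12.6
G1 X0.0 Y7.4
G1 X2.3 Y2.4
G1 X7.2 Y0.0
G1 X12.5 Y1.4
G1 X15.7 Y5.9
G1 X15.3 Y11.3
; layer 4
G0 Z4.3
G0 X15.3 Y11.3
G1 X11.4 Y15.2
G1 X6.0 Y15.7
G1 X1.5 Y12.6
G1 X0.0 Y7.4
G1 X2.3 Y2.4
G1 X7.2 Y0.0
G1 X12.5 Y1.4
G1 X15.7 Y5.9
G1 X15.3 Y11.3
; layer 5
G0 Z5.4
G0 X15.3 Y11.3
G1 X11.4 Y15.2
G1 X6.0 Y15.7
G1 X1.5 Y12.6
G1 X0.0 Y7.4
G1 X2.3 Y2.4
G1 X7.2 Y0.0
G1 X12.5 Y1.4
G1 X15.7 Y5.9
G1 X15.3 Y11.3
; layer 6
G0 Z6.5
G0 X15.3 Y11.3
G1 X11.4 Y15.2
G1 X6.0 Y15.7
G1 X1.5 Y12.6
G1 X0.0 Y7.4
G1 X2.3 Y2.4
G1 X7.2 Y0.0
G1 X12.5 Y1.4
G1 X15.7 Y5.9
G1 X15.3 Y11.3
; layer 7
G0 Z7.6
G0 X15.3 Y11.3
G1 X11.4 Y15.2
G1 X6.0 Y15.7
G1 X1.5 Y12.6
G1 X0.0 Y7.4
G1 X2.3 Y2.4
G1 X7.2 Y0.0
G1 X12.5 Y1.4
G1 X15.7 Y5.9
G1 X15.3 Y11.3
; layer 8
G0 Z8.7
G0 X15.3 Y11.3
G1 X11.4 Y15.2
G1 X6.0 Y15.7
G1 X1.5 Y12.6
G1 X0.0 Y7.4
G1 X2.3 Y2.4
G1 X7.2 Y0.0
G1 X12.5 Y1.4
G1 X15.7 Y5.9
G1 X15.3 Y11.3
M2 ; end

The solid is a regular 9-sided prism (a cylinder approximated with 9 flat sides), circumscribed radius ≈ 8 mm, height ≈ 8.7 mm. Slicing at Δz = 1.1 mm — 8 equal slices spanning the solid's height, so layer i sits at z = i·h/8 — gives 8 non-empty perimeters. Each is a 9-segment closed polygon; G0 lifts to the layer z and rapids to the start vertex, then G1 traces the edges.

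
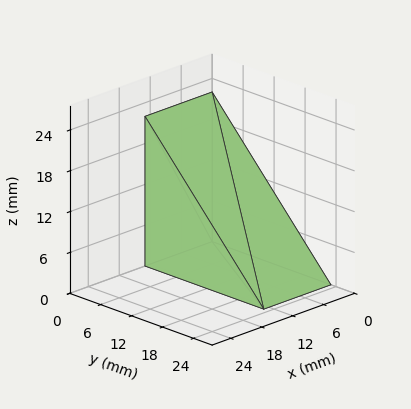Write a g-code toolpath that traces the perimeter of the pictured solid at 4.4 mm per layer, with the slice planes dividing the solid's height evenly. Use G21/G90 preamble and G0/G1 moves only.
Reading the render: the shape is a wedge (ramp): 13 × 23 mm base, rising to 22 mm along the y=0 edge and sloping linearly to z=0 at y=23 (dimensions read to the nearest mm from the axis ticks). For the g-code, the solid's height is divided into equal slices at the stated Δz and each level perimeter traced with G1 moves after a G0 lift.

; perimeter-only toolpath
G21 ; units = mm
G90 ; absolute positioning
G28 ; home
; layer 1
G0 Z4.4
G0 X0.0 Y0.0
G1 X13.0 Y0.0
G1 X13.0 Y18.4
G1 X0.0 Y18.4
G1 X0.0 Y0.0
; layer 2
G0 Z8.8
G0 X0.0 Y0.0
G1 X13.0 Y0.0
G1 X13.0 Y13.8
G1 X0.0 Y13.8
G1 X0.0 Y0.0
; layer 3
G0 Z13.2
G0 X0.0 Y0.0
G1 X13.0 Y0.0
G1 X13.0 Y9.2
G1 X0.0 Y9.2
G1 X0.0 Y0.0
; layer 4
G0 Z17.6
G0 X0.0 Y0.0
G1 X13.0 Y0.0
G1 X13.0 Y4.6
G1 X0.0 Y4.6
G1 X0.0 Y0.0
M2 ; end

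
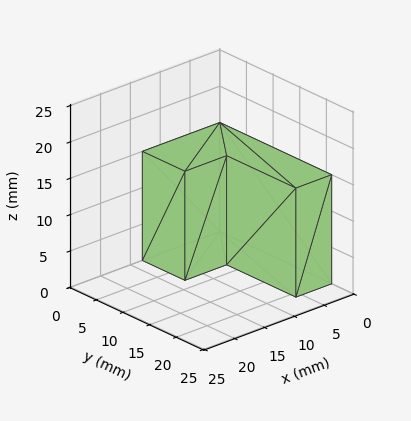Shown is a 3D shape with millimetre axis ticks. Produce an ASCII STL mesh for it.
Reading the render: the shape is an L-shaped prism: outer 13 × 21 mm, arm thicknesses ≈ 8 mm (horizontal) and 6 mm (vertical), extruded 15 mm in z (dimensions read to the nearest mm from the axis ticks). For the STL, each face is triangulated and given an outward normal.

solid part
  facet normal 0.0000 0.0000 -1.0000
    outer loop
      vertex 13.000 8.000 0.000
      vertex 13.000 0.000 0.000
      vertex 0.000 0.000 0.000
    endloop
  endfacet
  facet normal 0.0000 0.0000 -1.0000
    outer loop
      vertex 6.000 8.000 0.000
      vertex 13.000 8.000 0.000
      vertex 0.000 0.000 0.000
    endloop
  endfacet
  facet normal 0.0000 0.0000 -1.0000
    outer loop
      vertex 6.000 21.000 0.000
      vertex 6.000 8.000 0.000
      vertex 0.000 0.000 0.000
    endloop
  endfacet
  facet normal 0.0000 0.0000 -1.0000
    outer loop
      vertex 0.000 21.000 0.000
      vertex 6.000 21.000 0.000
      vertex 0.000 0.000 0.000
    endloop
  endfacet
  facet normal 0.0000 0.0000 1.0000
    outer loop
      vertex 0.000 0.000 15.000
      vertex 13.000 0.000 15.000
      vertex 13.000 8.000 15.000
    endloop
  endfacet
  facet normal 0.0000 0.0000 1.0000
    outer loop
      vertex 0.000 0.000 15.000
      vertex 13.000 8.000 15.000
      vertex 6.000 8.000 15.000
    endloop
  endfacet
  facet normal 0.0000 0.0000 1.0000
    outer loop
      vertex 0.000 0.000 15.000
      vertex 6.000 8.000 15.000
      vertex 6.000 21.000 15.000
    endloop
  endfacet
  facet normal 0.0000 0.0000 1.0000
    outer loop
      vertex 0.000 0.000 15.000
      vertex 6.000 21.000 15.000
      vertex 0.000 21.000 15.000
    endloop
  endfacet
  facet normal 0.0000 -1.0000 0.0000
    outer loop
      vertex 0.000 0.000 0.000
      vertex 13.000 0.000 0.000
      vertex 13.000 0.000 15.000
    endloop
  endfacet
  facet normal 0.0000 -1.0000 0.0000
    outer loop
      vertex 0.000 0.000 0.000
      vertex 13.000 0.000 15.000
      vertex 0.000 0.000 15.000
    endloop
  endfacet
  facet normal 1.0000 0.0000 0.0000
    outer loop
      vertex 13.000 0.000 0.000
      vertex 13.000 8.000 0.000
      vertex 13.000 8.000 15.000
    endloop
  endfacet
  facet normal 1.0000 0.0000 0.0000
    outer loop
      vertex 13.000 0.000 0.000
      vertex 13.000 8.000 15.000
      vertex 13.000 0.000 15.000
    endloop
  endfacet
  facet normal 0.0000 1.0000 0.0000
    outer loop
      vertex 13.000 8.000 0.000
      vertex 6.000 8.000 0.000
      vertex 6.000 8.000 15.000
    endloop
  endfacet
  facet normal 0.0000 1.0000 0.0000
    outer loop
      vertex 13.000 8.000 0.000
      vertex 6.000 8.000 15.000
      vertex 13.000 8.000 15.000
    endloop
  endfacet
  facet normal 1.0000 0.0000 0.0000
    outer loop
      vertex 6.000 8.000 0.000
      vertex 6.000 21.000 0.000
      vertex 6.000 21.000 15.000
    endloop
  endfacet
  facet normal 1.0000 0.0000 0.0000
    outer loop
      vertex 6.000 8.000 0.000
      vertex 6.000 21.000 15.000
      vertex 6.000 8.000 15.000
    endloop
  endfacet
  facet normal 0.0000 1.0000 0.0000
    outer loop
      vertex 6.000 21.000 0.000
      vertex 0.000 21.000 0.000
      vertex 0.000 21.000 15.000
    endloop
  endfacet
  facet normal 0.0000 1.0000 0.0000
    outer loop
      vertex 6.000 21.000 0.000
      vertex 0.000 21.000 15.000
      vertex 6.000 21.000 15.000
    endloop
  endfacet
  facet normal -1.0000 0.0000 0.0000
    outer loop
      vertex 0.000 21.000 0.000
      vertex 0.000 0.000 0.000
      vertex 0.000 0.000 15.000
    endloop
  endfacet
  facet normal -1.0000 0.0000 0.0000
    outer loop
      vertex 0.000 21.000 0.000
      vertex 0.000 0.000 15.000
      vertex 0.000 21.000 15.000
    endloop
  endfacet
endsolid part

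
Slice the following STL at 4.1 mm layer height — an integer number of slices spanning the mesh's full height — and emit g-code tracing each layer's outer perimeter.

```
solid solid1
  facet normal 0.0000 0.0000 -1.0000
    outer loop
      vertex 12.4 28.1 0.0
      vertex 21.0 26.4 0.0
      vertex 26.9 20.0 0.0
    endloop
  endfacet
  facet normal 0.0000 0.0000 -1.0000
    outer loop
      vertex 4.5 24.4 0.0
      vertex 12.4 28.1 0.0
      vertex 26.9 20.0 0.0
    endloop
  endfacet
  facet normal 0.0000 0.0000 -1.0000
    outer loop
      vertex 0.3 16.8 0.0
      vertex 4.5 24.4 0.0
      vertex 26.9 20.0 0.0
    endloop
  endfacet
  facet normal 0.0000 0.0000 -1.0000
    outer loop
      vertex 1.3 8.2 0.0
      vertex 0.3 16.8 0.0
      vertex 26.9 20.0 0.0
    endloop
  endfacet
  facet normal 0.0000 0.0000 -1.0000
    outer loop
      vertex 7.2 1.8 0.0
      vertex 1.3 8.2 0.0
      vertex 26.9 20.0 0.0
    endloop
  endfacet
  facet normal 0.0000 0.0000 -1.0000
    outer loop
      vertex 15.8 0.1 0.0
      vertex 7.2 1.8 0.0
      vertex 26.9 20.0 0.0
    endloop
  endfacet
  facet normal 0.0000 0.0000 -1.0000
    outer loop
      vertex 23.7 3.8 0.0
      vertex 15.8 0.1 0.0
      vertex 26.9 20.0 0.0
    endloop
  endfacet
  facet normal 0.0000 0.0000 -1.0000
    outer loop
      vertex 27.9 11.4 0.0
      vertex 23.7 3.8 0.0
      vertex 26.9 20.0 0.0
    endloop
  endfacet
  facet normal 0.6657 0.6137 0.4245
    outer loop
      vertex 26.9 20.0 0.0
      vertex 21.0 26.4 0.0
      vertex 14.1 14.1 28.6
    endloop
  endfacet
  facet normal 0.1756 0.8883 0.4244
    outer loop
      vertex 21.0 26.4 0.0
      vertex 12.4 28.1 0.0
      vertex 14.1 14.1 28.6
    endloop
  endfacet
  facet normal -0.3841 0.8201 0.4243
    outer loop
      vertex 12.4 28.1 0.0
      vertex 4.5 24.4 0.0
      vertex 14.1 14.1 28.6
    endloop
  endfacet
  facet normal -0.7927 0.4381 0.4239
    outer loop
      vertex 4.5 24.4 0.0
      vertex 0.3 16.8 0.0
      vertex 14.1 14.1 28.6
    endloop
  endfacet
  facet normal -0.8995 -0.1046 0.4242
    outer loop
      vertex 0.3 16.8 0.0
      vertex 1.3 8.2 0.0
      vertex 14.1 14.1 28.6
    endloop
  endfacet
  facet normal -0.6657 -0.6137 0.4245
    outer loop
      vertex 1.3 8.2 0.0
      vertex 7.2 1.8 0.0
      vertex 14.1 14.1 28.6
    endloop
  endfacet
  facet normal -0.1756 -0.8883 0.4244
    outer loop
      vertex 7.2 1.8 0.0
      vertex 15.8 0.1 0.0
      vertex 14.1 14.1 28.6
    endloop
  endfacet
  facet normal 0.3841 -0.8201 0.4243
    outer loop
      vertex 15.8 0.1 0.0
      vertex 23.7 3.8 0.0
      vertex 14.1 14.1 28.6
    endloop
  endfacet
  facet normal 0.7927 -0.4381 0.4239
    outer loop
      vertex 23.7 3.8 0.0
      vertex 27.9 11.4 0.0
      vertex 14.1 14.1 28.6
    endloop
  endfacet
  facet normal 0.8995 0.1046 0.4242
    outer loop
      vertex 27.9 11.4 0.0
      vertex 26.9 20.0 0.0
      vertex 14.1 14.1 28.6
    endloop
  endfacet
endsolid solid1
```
; perimeter-only toolpath
G21 ; units = mm
G90 ; absolute positioning
G28 ; home
; layer 1
G0 Z4.1
G0 X25.1 Y19.2
G1 X20.0 Y24.6
G1 X12.6 Y26.1
G1 X5.9 Y22.9
G1 X2.3 Y16.4
G1 X3.1 Y9.0
G1 X8.2 Y3.6
G1 X15.6 Y2.1
G1 X22.3 Y5.3
G1 X25.9 Y11.8
G1 X25.1 Y19.2
; layer 2
G0 Z8.2
G0 X23.2 Y18.3
G1 X19.0 Y22.9
G1 X12.9 Y24.1
G1 X7.2 Y21.5
G1 X4.2 Y16.0
G1 X5.0 Y9.9
G1 X9.2 Y5.3
G1 X15.3 Y4.1
G1 X21.0 Y6.7
G1 X24.0 Y12.2
G1 X23.2 Y18.3
; layer 3
G0 Z12.3
G0 X21.4 Y17.5
G1 X18.0 Y21.1
G1 X13.1 Y22.1
G1 X8.6 Y20.0
G1 X6.2 Y15.6
G1 X6.8 Y10.7
G1 X10.2 Y7.1
G1 X15.1 Y6.1
G1 X19.6 Y8.2
G1 X22.0 Y12.6
G1 X21.4 Y17.5
; layer 4
G0 Z16.3
G0 X19.6 Y16.6
G1 X17.1 Y19.4
G1 X13.4 Y20.1
G1 X10.0 Y18.5
G1 X8.2 Y15.3
G1 X8.6 Y11.6
G1 X11.1 Y8.8
G1 X14.8 Y8.1
G1 X18.2 Y9.7
G1 X20.0 Y12.9
G1 X19.6 Y16.6
; layer 5
G0 Z20.4
G0 X17.8 Y15.8
G1 X16.1 Y17.6
G1 X13.6 Y18.1
G1 X11.4 Y17.0
G1 X10.2 Y14.9
G1 X10.4 Y12.4
G1 X12.1 Y10.6
G1 X14.6 Y10.1
G1 X16.8 Y11.2
G1 X18.0 Y13.3
G1 X17.8 Y15.8
; layer 6
G0 Z24.5
G0 X15.9 Y14.9
G1 X15.1 Y15.9
G1 X13.9 Y16.1
G1 X12.7 Y15.6
G1 X12.1 Y14.5
G1 X12.3 Y13.3
G1 X13.1 Y12.3
G1 X14.3 Y12.1
G1 X15.5 Y12.6
G1 X16.1 Y13.7
G1 X15.9 Y14.9
M2 ; end

The solid is a regular 10-sided pyramid, base circumscribed radius ≈ 14.1 mm, apex at z ≈ 28.6 mm. Slicing at Δz = 4.1 mm — 7 equal slices spanning the solid's height, so layer i sits at z = i·h/7 — gives 6 non-empty perimeters. Each is a 10-segment closed polygon; G0 lifts to the layer z and rapids to the start vertex, then G1 traces the edges. The cross-section shrinks linearly with z (the slice at the apex is degenerate and omitted).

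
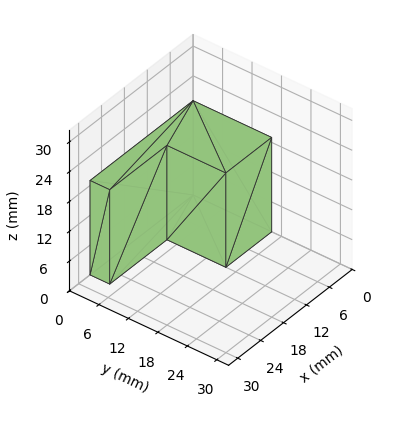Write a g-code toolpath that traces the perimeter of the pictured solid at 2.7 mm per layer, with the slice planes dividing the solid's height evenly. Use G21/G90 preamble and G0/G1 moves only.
Reading the render: the shape is an L-shaped prism: outer 27 × 16 mm, arm thicknesses ≈ 4 mm (horizontal) and 12 mm (vertical), extruded 19 mm in z (dimensions read to the nearest mm from the axis ticks). For the g-code, the solid's height is divided into equal slices at the stated Δz and each level perimeter traced with G1 moves after a G0 lift.

; perimeter-only toolpath
G21 ; units = mm
G90 ; absolute positioning
G28 ; home
; layer 1
G0 Z2.7
G0 X0.0 Y0.0
G1 X27.0 Y0.0
G1 X27.0 Y4.0
G1 X12.0 Y4.0
G1 X12.0 Y16.0
G1 X0.0 Y16.0
G1 X0.0 Y0.0
; layer 2
G0 Z5.4
G0 X0.0 Y0.0
G1 X27.0 Y0.0
G1 X27.0 Y4.0
G1 X12.0 Y4.0
G1 X12.0 Y16.0
G1 X0.0 Y16.0
G1 X0.0 Y0.0
; layer 3
G0 Z8.1
G0 X0.0 Y0.0
G1 X27.0 Y0.0
G1 X27.0 Y4.0
G1 X12.0 Y4.0
G1 X12.0 Y16.0
G1 X0.0 Y16.0
G1 X0.0 Y0.0
; layer 4
G0 Z10.9
G0 X0.0 Y0.0
G1 X27.0 Y0.0
G1 X27.0 Y4.0
G1 X12.0 Y4.0
G1 X12.0 Y16.0
G1 X0.0 Y16.0
G1 X0.0 Y0.0
; layer 5
G0 Z13.6
G0 X0.0 Y0.0
G1 X27.0 Y0.0
G1 X27.0 Y4.0
G1 X12.0 Y4.0
G1 X12.0 Y16.0
G1 X0.0 Y16.0
G1 X0.0 Y0.0
; layer 6
G0 Z16.3
G0 X0.0 Y0.0
G1 X27.0 Y0.0
G1 X27.0 Y4.0
G1 X12.0 Y4.0
G1 X12.0 Y16.0
G1 X0.0 Y16.0
G1 X0.0 Y0.0
; layer 7
G0 Z19.0
G0 X0.0 Y0.0
G1 X27.0 Y0.0
G1 X27.0 Y4.0
G1 X12.0 Y4.0
G1 X12.0 Y16.0
G1 X0.0 Y16.0
G1 X0.0 Y0.0
M2 ; end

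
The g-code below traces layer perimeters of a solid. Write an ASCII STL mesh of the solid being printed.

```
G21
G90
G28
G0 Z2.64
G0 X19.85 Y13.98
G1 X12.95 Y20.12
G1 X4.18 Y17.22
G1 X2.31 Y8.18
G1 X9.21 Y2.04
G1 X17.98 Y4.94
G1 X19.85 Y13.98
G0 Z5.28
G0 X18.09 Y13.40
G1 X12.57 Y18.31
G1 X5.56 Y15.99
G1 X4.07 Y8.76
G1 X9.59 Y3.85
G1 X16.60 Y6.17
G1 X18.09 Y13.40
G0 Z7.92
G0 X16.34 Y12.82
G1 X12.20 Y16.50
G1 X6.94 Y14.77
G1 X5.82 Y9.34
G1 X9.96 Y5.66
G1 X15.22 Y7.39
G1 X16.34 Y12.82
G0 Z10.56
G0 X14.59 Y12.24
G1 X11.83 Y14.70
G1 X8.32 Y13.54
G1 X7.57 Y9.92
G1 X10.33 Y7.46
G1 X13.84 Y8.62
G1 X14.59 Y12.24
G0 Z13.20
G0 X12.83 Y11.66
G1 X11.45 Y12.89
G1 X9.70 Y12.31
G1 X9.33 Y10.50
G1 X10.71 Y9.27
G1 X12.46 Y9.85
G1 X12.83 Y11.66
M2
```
solid part
  facet normal 0.0000 0.0000 -1.0000
    outer loop
      vertex 2.80 18.45 0.00
      vertex 13.32 21.93 0.00
      vertex 21.60 14.56 0.00
    endloop
  endfacet
  facet normal 0.0000 0.0000 -1.0000
    outer loop
      vertex 0.56 7.60 0.00
      vertex 2.80 18.45 0.00
      vertex 21.60 14.56 0.00
    endloop
  endfacet
  facet normal 0.0000 0.0000 -1.0000
    outer loop
      vertex 8.84 0.23 0.00
      vertex 0.56 7.60 0.00
      vertex 21.60 14.56 0.00
    endloop
  endfacet
  facet normal 0.0000 0.0000 -1.0000
    outer loop
      vertex 19.36 3.71 0.00
      vertex 8.84 0.23 0.00
      vertex 21.60 14.56 0.00
    endloop
  endfacet
  facet normal 0.5687 0.6389 0.5181
    outer loop
      vertex 21.60 14.56 0.00
      vertex 13.32 21.93 0.00
      vertex 11.08 11.08 15.84
    endloop
  endfacet
  facet normal -0.2686 0.8120 0.5182
    outer loop
      vertex 13.32 21.93 0.00
      vertex 2.80 18.45 0.00
      vertex 11.08 11.08 15.84
    endloop
  endfacet
  facet normal -0.8376 0.1729 0.5183
    outer loop
      vertex 2.80 18.45 0.00
      vertex 0.56 7.60 0.00
      vertex 11.08 11.08 15.84
    endloop
  endfacet
  facet normal -0.5687 -0.6389 0.5181
    outer loop
      vertex 0.56 7.60 0.00
      vertex 8.84 0.23 0.00
      vertex 11.08 11.08 15.84
    endloop
  endfacet
  facet normal 0.2686 -0.8120 0.5182
    outer loop
      vertex 8.84 0.23 0.00
      vertex 19.36 3.71 0.00
      vertex 11.08 11.08 15.84
    endloop
  endfacet
  facet normal 0.8376 -0.1729 0.5183
    outer loop
      vertex 19.36 3.71 0.00
      vertex 21.60 14.56 0.00
      vertex 11.08 11.08 15.84
    endloop
  endfacet
endsolid part

The G0 Z moves step by Δz≈2.64 mm. The G1 loops shrink linearly with z, so the solid tapers from its base footprint up to z≈15.8. Closing with a flat bottom cap and the tapered top and triangulating gives 10 facets — a regular 6-sided pyramid, base circumscribed radius ≈ 11.1 mm, apex at z ≈ 15.8 mm.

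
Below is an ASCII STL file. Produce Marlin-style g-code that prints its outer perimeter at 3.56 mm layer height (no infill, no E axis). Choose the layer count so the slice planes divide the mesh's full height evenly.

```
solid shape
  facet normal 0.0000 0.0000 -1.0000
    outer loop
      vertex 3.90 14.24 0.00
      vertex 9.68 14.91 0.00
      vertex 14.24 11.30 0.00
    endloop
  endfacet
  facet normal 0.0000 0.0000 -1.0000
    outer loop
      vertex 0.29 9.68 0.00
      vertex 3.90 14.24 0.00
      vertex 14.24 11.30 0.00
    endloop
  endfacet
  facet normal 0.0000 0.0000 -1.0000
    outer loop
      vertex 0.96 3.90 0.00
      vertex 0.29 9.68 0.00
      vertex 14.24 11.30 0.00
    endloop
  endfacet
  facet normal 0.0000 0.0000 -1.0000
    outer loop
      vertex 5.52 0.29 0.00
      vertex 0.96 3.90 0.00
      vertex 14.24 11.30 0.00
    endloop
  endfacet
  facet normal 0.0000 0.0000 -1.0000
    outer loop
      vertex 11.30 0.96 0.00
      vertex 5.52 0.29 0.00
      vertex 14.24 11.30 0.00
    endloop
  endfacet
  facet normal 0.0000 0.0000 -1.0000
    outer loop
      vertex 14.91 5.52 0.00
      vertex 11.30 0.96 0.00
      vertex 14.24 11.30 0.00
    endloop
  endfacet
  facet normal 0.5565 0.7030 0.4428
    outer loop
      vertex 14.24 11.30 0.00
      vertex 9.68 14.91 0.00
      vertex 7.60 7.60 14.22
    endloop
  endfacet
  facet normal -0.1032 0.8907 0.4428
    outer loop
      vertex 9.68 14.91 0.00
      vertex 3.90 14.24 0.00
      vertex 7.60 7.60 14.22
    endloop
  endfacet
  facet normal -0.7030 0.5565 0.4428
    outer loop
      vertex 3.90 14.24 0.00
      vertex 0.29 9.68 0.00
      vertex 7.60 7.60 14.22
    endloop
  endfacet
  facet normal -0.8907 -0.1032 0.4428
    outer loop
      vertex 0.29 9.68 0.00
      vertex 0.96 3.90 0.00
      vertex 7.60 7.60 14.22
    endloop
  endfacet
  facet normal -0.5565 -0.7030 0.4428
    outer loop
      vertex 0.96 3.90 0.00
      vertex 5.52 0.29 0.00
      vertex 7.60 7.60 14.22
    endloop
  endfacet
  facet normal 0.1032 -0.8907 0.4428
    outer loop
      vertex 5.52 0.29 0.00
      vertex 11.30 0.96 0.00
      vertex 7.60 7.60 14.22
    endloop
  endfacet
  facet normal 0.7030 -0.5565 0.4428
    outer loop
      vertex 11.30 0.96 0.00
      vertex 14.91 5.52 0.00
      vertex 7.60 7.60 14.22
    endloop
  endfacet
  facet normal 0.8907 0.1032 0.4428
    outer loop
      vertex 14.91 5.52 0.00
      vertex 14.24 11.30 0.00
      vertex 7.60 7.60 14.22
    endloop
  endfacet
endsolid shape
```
; perimeter-only toolpath
G21 ; units = mm
G90 ; absolute positioning
G28 ; home
; layer 1
G0 Z3.56
G0 X12.58 Y10.38
G1 X9.16 Y13.08
G1 X4.82 Y12.58
G1 X2.12 Y9.16
G1 X2.62 Y4.82
G1 X6.04 Y2.12
G1 X10.38 Y2.62
G1 X13.08 Y6.04
G1 X12.58 Y10.38
; layer 2
G0 Z7.11
G0 X10.92 Y9.45
G1 X8.64 Y11.25
G1 X5.75 Y10.92
G1 X3.94 Y8.64
G1 X4.28 Y5.75
G1 X6.56 Y3.94
G1 X9.45 Y4.28
G1 X11.25 Y6.56
G1 X10.92 Y9.45
; layer 3
G0 Z10.67
G0 X9.26 Y8.52
G1 X8.12 Y9.43
G1 X6.67 Y9.26
G1 X5.77 Y8.12
G1 X5.94 Y6.67
G1 X7.08 Y5.77
G1 X8.52 Y5.94
G1 X9.43 Y7.08
G1 X9.26 Y8.52
M2 ; end

The solid is a regular 8-sided pyramid, base circumscribed radius ≈ 7.6 mm, apex at z ≈ 14.2 mm. Slicing at Δz = 3.56 mm — 4 equal slices spanning the solid's height, so layer i sits at z = i·h/4 — gives 3 non-empty perimeters. Each is a 8-segment closed polygon; G0 lifts to the layer z and rapids to the start vertex, then G1 traces the edges. The cross-section shrinks linearly with z (the slice at the apex is degenerate and omitted).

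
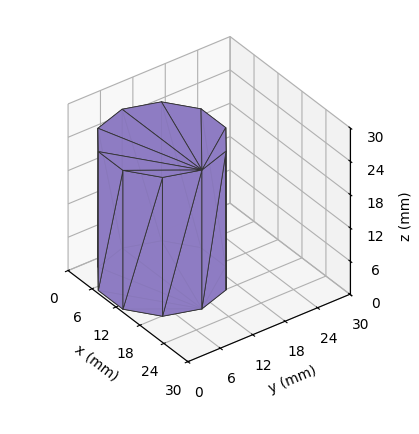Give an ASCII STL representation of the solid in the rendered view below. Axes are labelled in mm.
Reading the render: the shape is a regular 10-sided prism (a cylinder approximated with 10 flat sides), circumscribed radius ≈ 10 mm, height ≈ 25 mm (dimensions read to the nearest mm from the axis ticks). For the STL, each face is triangulated and given an outward normal.

solid part
  facet normal 0.0000 0.0000 -1.0000
    outer loop
      vertex 13.090 19.511 0.000
      vertex 18.090 15.878 0.000
      vertex 20.000 10.000 0.000
    endloop
  endfacet
  facet normal 0.0000 0.0000 -1.0000
    outer loop
      vertex 6.910 19.511 0.000
      vertex 13.090 19.511 0.000
      vertex 20.000 10.000 0.000
    endloop
  endfacet
  facet normal 0.0000 0.0000 -1.0000
    outer loop
      vertex 1.910 15.878 0.000
      vertex 6.910 19.511 0.000
      vertex 20.000 10.000 0.000
    endloop
  endfacet
  facet normal 0.0000 0.0000 -1.0000
    outer loop
      vertex 0.000 10.000 0.000
      vertex 1.910 15.878 0.000
      vertex 20.000 10.000 0.000
    endloop
  endfacet
  facet normal 0.0000 0.0000 -1.0000
    outer loop
      vertex 1.910 4.122 0.000
      vertex 0.000 10.000 0.000
      vertex 20.000 10.000 0.000
    endloop
  endfacet
  facet normal 0.0000 0.0000 -1.0000
    outer loop
      vertex 6.910 0.489 0.000
      vertex 1.910 4.122 0.000
      vertex 20.000 10.000 0.000
    endloop
  endfacet
  facet normal 0.0000 0.0000 -1.0000
    outer loop
      vertex 13.090 0.489 0.000
      vertex 6.910 0.489 0.000
      vertex 20.000 10.000 0.000
    endloop
  endfacet
  facet normal 0.0000 0.0000 -1.0000
    outer loop
      vertex 18.090 4.122 0.000
      vertex 13.090 0.489 0.000
      vertex 20.000 10.000 0.000
    endloop
  endfacet
  facet normal 0.0000 0.0000 1.0000
    outer loop
      vertex 20.000 10.000 25.000
      vertex 18.090 15.878 25.000
      vertex 13.090 19.511 25.000
    endloop
  endfacet
  facet normal 0.0000 0.0000 1.0000
    outer loop
      vertex 20.000 10.000 25.000
      vertex 13.090 19.511 25.000
      vertex 6.910 19.511 25.000
    endloop
  endfacet
  facet normal 0.0000 0.0000 1.0000
    outer loop
      vertex 20.000 10.000 25.000
      vertex 6.910 19.511 25.000
      vertex 1.910 15.878 25.000
    endloop
  endfacet
  facet normal 0.0000 0.0000 1.0000
    outer loop
      vertex 20.000 10.000 25.000
      vertex 1.910 15.878 25.000
      vertex 0.000 10.000 25.000
    endloop
  endfacet
  facet normal 0.0000 0.0000 1.0000
    outer loop
      vertex 20.000 10.000 25.000
      vertex 0.000 10.000 25.000
      vertex 1.910 4.122 25.000
    endloop
  endfacet
  facet normal 0.0000 0.0000 1.0000
    outer loop
      vertex 20.000 10.000 25.000
      vertex 1.910 4.122 25.000
      vertex 6.910 0.489 25.000
    endloop
  endfacet
  facet normal 0.0000 0.0000 1.0000
    outer loop
      vertex 20.000 10.000 25.000
      vertex 6.910 0.489 25.000
      vertex 13.090 0.489 25.000
    endloop
  endfacet
  facet normal 0.0000 0.0000 1.0000
    outer loop
      vertex 20.000 10.000 25.000
      vertex 13.090 0.489 25.000
      vertex 18.090 4.122 25.000
    endloop
  endfacet
  facet normal 0.9511 0.3090 0.0000
    outer loop
      vertex 20.000 10.000 0.000
      vertex 18.090 15.878 0.000
      vertex 18.090 15.878 25.000
    endloop
  endfacet
  facet normal 0.9511 0.3090 0.0000
    outer loop
      vertex 20.000 10.000 0.000
      vertex 18.090 15.878 25.000
      vertex 20.000 10.000 25.000
    endloop
  endfacet
  facet normal 0.5878 0.8090 0.0000
    outer loop
      vertex 18.090 15.878 0.000
      vertex 13.090 19.511 0.000
      vertex 13.090 19.511 25.000
    endloop
  endfacet
  facet normal 0.5878 0.8090 0.0000
    outer loop
      vertex 18.090 15.878 0.000
      vertex 13.090 19.511 25.000
      vertex 18.090 15.878 25.000
    endloop
  endfacet
  facet normal 0.0000 1.0000 0.0000
    outer loop
      vertex 13.090 19.511 0.000
      vertex 6.910 19.511 0.000
      vertex 6.910 19.511 25.000
    endloop
  endfacet
  facet normal 0.0000 1.0000 0.0000
    outer loop
      vertex 13.090 19.511 0.000
      vertex 6.910 19.511 25.000
      vertex 13.090 19.511 25.000
    endloop
  endfacet
  facet normal -0.5878 0.8090 0.0000
    outer loop
      vertex 6.910 19.511 0.000
      vertex 1.910 15.878 0.000
      vertex 1.910 15.878 25.000
    endloop
  endfacet
  facet normal -0.5878 0.8090 0.0000
    outer loop
      vertex 6.910 19.511 0.000
      vertex 1.910 15.878 25.000
      vertex 6.910 19.511 25.000
    endloop
  endfacet
  facet normal -0.9511 0.3090 0.0000
    outer loop
      vertex 1.910 15.878 0.000
      vertex 0.000 10.000 0.000
      vertex 0.000 10.000 25.000
    endloop
  endfacet
  facet normal -0.9511 0.3090 0.0000
    outer loop
      vertex 1.910 15.878 0.000
      vertex 0.000 10.000 25.000
      vertex 1.910 15.878 25.000
    endloop
  endfacet
  facet normal -0.9511 -0.3090 0.0000
    outer loop
      vertex 0.000 10.000 0.000
      vertex 1.910 4.122 0.000
      vertex 1.910 4.122 25.000
    endloop
  endfacet
  facet normal -0.9511 -0.3090 0.0000
    outer loop
      vertex 0.000 10.000 0.000
      vertex 1.910 4.122 25.000
      vertex 0.000 10.000 25.000
    endloop
  endfacet
  facet normal -0.5878 -0.8090 0.0000
    outer loop
      vertex 1.910 4.122 0.000
      vertex 6.910 0.489 0.000
      vertex 6.910 0.489 25.000
    endloop
  endfacet
  facet normal -0.5878 -0.8090 0.0000
    outer loop
      vertex 1.910 4.122 0.000
      vertex 6.910 0.489 25.000
      vertex 1.910 4.122 25.000
    endloop
  endfacet
  facet normal 0.0000 -1.0000 0.0000
    outer loop
      vertex 6.910 0.489 0.000
      vertex 13.090 0.489 0.000
      vertex 13.090 0.489 25.000
    endloop
  endfacet
  facet normal 0.0000 -1.0000 0.0000
    outer loop
      vertex 6.910 0.489 0.000
      vertex 13.090 0.489 25.000
      vertex 6.910 0.489 25.000
    endloop
  endfacet
  facet normal 0.5878 -0.8090 0.0000
    outer loop
      vertex 13.090 0.489 0.000
      vertex 18.090 4.122 0.000
      vertex 18.090 4.122 25.000
    endloop
  endfacet
  facet normal 0.5878 -0.8090 0.0000
    outer loop
      vertex 13.090 0.489 0.000
      vertex 18.090 4.122 25.000
      vertex 13.090 0.489 25.000
    endloop
  endfacet
  facet normal 0.9511 -0.3090 0.0000
    outer loop
      vertex 18.090 4.122 0.000
      vertex 20.000 10.000 0.000
      vertex 20.000 10.000 25.000
    endloop
  endfacet
  facet normal 0.9511 -0.3090 0.0000
    outer loop
      vertex 18.090 4.122 0.000
      vertex 20.000 10.000 25.000
      vertex 18.090 4.122 25.000
    endloop
  endfacet
endsolid part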